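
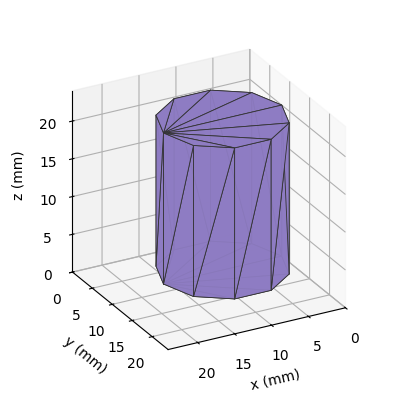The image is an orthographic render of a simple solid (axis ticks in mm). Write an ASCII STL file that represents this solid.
Reading the render: the shape is a regular 10-sided prism (a cylinder approximated with 10 flat sides), circumscribed radius ≈ 8 mm, height ≈ 20 mm (dimensions read to the nearest mm from the axis ticks). For the STL, each face is triangulated and given an outward normal.

solid part
  facet normal 0.0000 0.0000 -1.0000
    outer loop
      vertex 10.472 15.608 0.000
      vertex 14.472 12.702 0.000
      vertex 16.000 8.000 0.000
    endloop
  endfacet
  facet normal 0.0000 0.0000 -1.0000
    outer loop
      vertex 5.528 15.608 0.000
      vertex 10.472 15.608 0.000
      vertex 16.000 8.000 0.000
    endloop
  endfacet
  facet normal 0.0000 0.0000 -1.0000
    outer loop
      vertex 1.528 12.702 0.000
      vertex 5.528 15.608 0.000
      vertex 16.000 8.000 0.000
    endloop
  endfacet
  facet normal 0.0000 0.0000 -1.0000
    outer loop
      vertex 0.000 8.000 0.000
      vertex 1.528 12.702 0.000
      vertex 16.000 8.000 0.000
    endloop
  endfacet
  facet normal 0.0000 0.0000 -1.0000
    outer loop
      vertex 1.528 3.298 0.000
      vertex 0.000 8.000 0.000
      vertex 16.000 8.000 0.000
    endloop
  endfacet
  facet normal 0.0000 0.0000 -1.0000
    outer loop
      vertex 5.528 0.392 0.000
      vertex 1.528 3.298 0.000
      vertex 16.000 8.000 0.000
    endloop
  endfacet
  facet normal 0.0000 0.0000 -1.0000
    outer loop
      vertex 10.472 0.392 0.000
      vertex 5.528 0.392 0.000
      vertex 16.000 8.000 0.000
    endloop
  endfacet
  facet normal 0.0000 0.0000 -1.0000
    outer loop
      vertex 14.472 3.298 0.000
      vertex 10.472 0.392 0.000
      vertex 16.000 8.000 0.000
    endloop
  endfacet
  facet normal 0.0000 0.0000 1.0000
    outer loop
      vertex 16.000 8.000 20.000
      vertex 14.472 12.702 20.000
      vertex 10.472 15.608 20.000
    endloop
  endfacet
  facet normal 0.0000 0.0000 1.0000
    outer loop
      vertex 16.000 8.000 20.000
      vertex 10.472 15.608 20.000
      vertex 5.528 15.608 20.000
    endloop
  endfacet
  facet normal 0.0000 0.0000 1.0000
    outer loop
      vertex 16.000 8.000 20.000
      vertex 5.528 15.608 20.000
      vertex 1.528 12.702 20.000
    endloop
  endfacet
  facet normal 0.0000 0.0000 1.0000
    outer loop
      vertex 16.000 8.000 20.000
      vertex 1.528 12.702 20.000
      vertex 0.000 8.000 20.000
    endloop
  endfacet
  facet normal 0.0000 0.0000 1.0000
    outer loop
      vertex 16.000 8.000 20.000
      vertex 0.000 8.000 20.000
      vertex 1.528 3.298 20.000
    endloop
  endfacet
  facet normal 0.0000 0.0000 1.0000
    outer loop
      vertex 16.000 8.000 20.000
      vertex 1.528 3.298 20.000
      vertex 5.528 0.392 20.000
    endloop
  endfacet
  facet normal 0.0000 0.0000 1.0000
    outer loop
      vertex 16.000 8.000 20.000
      vertex 5.528 0.392 20.000
      vertex 10.472 0.392 20.000
    endloop
  endfacet
  facet normal 0.0000 0.0000 1.0000
    outer loop
      vertex 16.000 8.000 20.000
      vertex 10.472 0.392 20.000
      vertex 14.472 3.298 20.000
    endloop
  endfacet
  facet normal 0.9510 0.3091 0.0000
    outer loop
      vertex 16.000 8.000 0.000
      vertex 14.472 12.702 0.000
      vertex 14.472 12.702 20.000
    endloop
  endfacet
  facet normal 0.9510 0.3091 0.0000
    outer loop
      vertex 16.000 8.000 0.000
      vertex 14.472 12.702 20.000
      vertex 16.000 8.000 20.000
    endloop
  endfacet
  facet normal 0.5878 0.8090 0.0000
    outer loop
      vertex 14.472 12.702 0.000
      vertex 10.472 15.608 0.000
      vertex 10.472 15.608 20.000
    endloop
  endfacet
  facet normal 0.5878 0.8090 0.0000
    outer loop
      vertex 14.472 12.702 0.000
      vertex 10.472 15.608 20.000
      vertex 14.472 12.702 20.000
    endloop
  endfacet
  facet normal 0.0000 1.0000 0.0000
    outer loop
      vertex 10.472 15.608 0.000
      vertex 5.528 15.608 0.000
      vertex 5.528 15.608 20.000
    endloop
  endfacet
  facet normal 0.0000 1.0000 0.0000
    outer loop
      vertex 10.472 15.608 0.000
      vertex 5.528 15.608 20.000
      vertex 10.472 15.608 20.000
    endloop
  endfacet
  facet normal -0.5878 0.8090 0.0000
    outer loop
      vertex 5.528 15.608 0.000
      vertex 1.528 12.702 0.000
      vertex 1.528 12.702 20.000
    endloop
  endfacet
  facet normal -0.5878 0.8090 0.0000
    outer loop
      vertex 5.528 15.608 0.000
      vertex 1.528 12.702 20.000
      vertex 5.528 15.608 20.000
    endloop
  endfacet
  facet normal -0.9510 0.3091 0.0000
    outer loop
      vertex 1.528 12.702 0.000
      vertex 0.000 8.000 0.000
      vertex 0.000 8.000 20.000
    endloop
  endfacet
  facet normal -0.9510 0.3091 0.0000
    outer loop
      vertex 1.528 12.702 0.000
      vertex 0.000 8.000 20.000
      vertex 1.528 12.702 20.000
    endloop
  endfacet
  facet normal -0.9510 -0.3091 0.0000
    outer loop
      vertex 0.000 8.000 0.000
      vertex 1.528 3.298 0.000
      vertex 1.528 3.298 20.000
    endloop
  endfacet
  facet normal -0.9510 -0.3091 0.0000
    outer loop
      vertex 0.000 8.000 0.000
      vertex 1.528 3.298 20.000
      vertex 0.000 8.000 20.000
    endloop
  endfacet
  facet normal -0.5878 -0.8090 0.0000
    outer loop
      vertex 1.528 3.298 0.000
      vertex 5.528 0.392 0.000
      vertex 5.528 0.392 20.000
    endloop
  endfacet
  facet normal -0.5878 -0.8090 0.0000
    outer loop
      vertex 1.528 3.298 0.000
      vertex 5.528 0.392 20.000
      vertex 1.528 3.298 20.000
    endloop
  endfacet
  facet normal 0.0000 -1.0000 0.0000
    outer loop
      vertex 5.528 0.392 0.000
      vertex 10.472 0.392 0.000
      vertex 10.472 0.392 20.000
    endloop
  endfacet
  facet normal 0.0000 -1.0000 0.0000
    outer loop
      vertex 5.528 0.392 0.000
      vertex 10.472 0.392 20.000
      vertex 5.528 0.392 20.000
    endloop
  endfacet
  facet normal 0.5878 -0.8090 0.0000
    outer loop
      vertex 10.472 0.392 0.000
      vertex 14.472 3.298 0.000
      vertex 14.472 3.298 20.000
    endloop
  endfacet
  facet normal 0.5878 -0.8090 0.0000
    outer loop
      vertex 10.472 0.392 0.000
      vertex 14.472 3.298 20.000
      vertex 10.472 0.392 20.000
    endloop
  endfacet
  facet normal 0.9510 -0.3091 0.0000
    outer loop
      vertex 14.472 3.298 0.000
      vertex 16.000 8.000 0.000
      vertex 16.000 8.000 20.000
    endloop
  endfacet
  facet normal 0.9510 -0.3091 0.0000
    outer loop
      vertex 14.472 3.298 0.000
      vertex 16.000 8.000 20.000
      vertex 14.472 3.298 20.000
    endloop
  endfacet
endsolid part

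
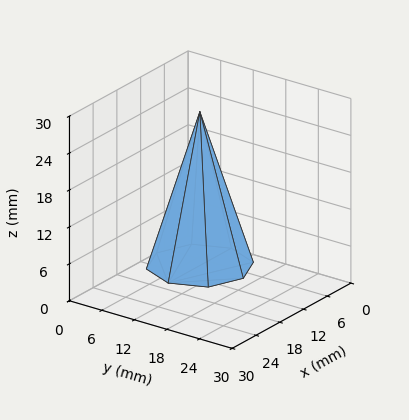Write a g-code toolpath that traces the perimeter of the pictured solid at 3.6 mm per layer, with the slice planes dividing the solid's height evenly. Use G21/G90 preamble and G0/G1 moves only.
Reading the render: the shape is a regular 8-sided pyramid, base circumscribed radius ≈ 8 mm, apex at z ≈ 25 mm (dimensions read to the nearest mm from the axis ticks). For the g-code, the solid's height is divided into equal slices at the stated Δz and each level perimeter traced with G1 moves after a G0 lift.

; perimeter-only toolpath
G21 ; units = mm
G90 ; absolute positioning
G28 ; home
; layer 1
G0 Z3.6
G0 X14.9 Y8.0
G1 X12.9 Y12.9
G1 X8.0 Y14.9
G1 X3.1 Y12.9
G1 X1.1 Y8.0
G1 X3.1 Y3.1
G1 X8.0 Y1.1
G1 X12.9 Y3.1
G1 X14.9 Y8.0
; layer 2
G0 Z7.1
G0 X13.7 Y8.0
G1 X12.1 Y12.1
G1 X8.0 Y13.7
G1 X3.9 Y12.1
G1 X2.3 Y8.0
G1 X3.9 Y3.9
G1 X8.0 Y2.3
G1 X12.1 Y3.9
G1 X13.7 Y8.0
; layer 3
G0 Z10.7
G0 X12.6 Y8.0
G1 X11.3 Y11.3
G1 X8.0 Y12.6
G1 X4.7 Y11.3
G1 X3.4 Y8.0
G1 X4.7 Y4.7
G1 X8.0 Y3.4
G1 X11.3 Y4.7
G1 X12.6 Y8.0
; layer 4
G0 Z14.3
G0 X11.4 Y8.0
G1 X10.4 Y10.4
G1 X8.0 Y11.4
G1 X5.6 Y10.4
G1 X4.6 Y8.0
G1 X5.6 Y5.6
G1 X8.0 Y4.6
G1 X10.4 Y5.6
G1 X11.4 Y8.0
; layer 5
G0 Z17.9
G0 X10.3 Y8.0
G1 X9.6 Y9.6
G1 X8.0 Y10.3
G1 X6.4 Y9.6
G1 X5.7 Y8.0
G1 X6.4 Y6.4
G1 X8.0 Y5.7
G1 X9.6 Y6.4
G1 X10.3 Y8.0
; layer 6
G0 Z21.4
G0 X9.1 Y8.0
G1 X8.8 Y8.8
G1 X8.0 Y9.1
G1 X7.2 Y8.8
G1 X6.9 Y8.0
G1 X7.2 Y7.2
G1 X8.0 Y6.9
G1 X8.8 Y7.2
G1 X9.1 Y8.0
M2 ; end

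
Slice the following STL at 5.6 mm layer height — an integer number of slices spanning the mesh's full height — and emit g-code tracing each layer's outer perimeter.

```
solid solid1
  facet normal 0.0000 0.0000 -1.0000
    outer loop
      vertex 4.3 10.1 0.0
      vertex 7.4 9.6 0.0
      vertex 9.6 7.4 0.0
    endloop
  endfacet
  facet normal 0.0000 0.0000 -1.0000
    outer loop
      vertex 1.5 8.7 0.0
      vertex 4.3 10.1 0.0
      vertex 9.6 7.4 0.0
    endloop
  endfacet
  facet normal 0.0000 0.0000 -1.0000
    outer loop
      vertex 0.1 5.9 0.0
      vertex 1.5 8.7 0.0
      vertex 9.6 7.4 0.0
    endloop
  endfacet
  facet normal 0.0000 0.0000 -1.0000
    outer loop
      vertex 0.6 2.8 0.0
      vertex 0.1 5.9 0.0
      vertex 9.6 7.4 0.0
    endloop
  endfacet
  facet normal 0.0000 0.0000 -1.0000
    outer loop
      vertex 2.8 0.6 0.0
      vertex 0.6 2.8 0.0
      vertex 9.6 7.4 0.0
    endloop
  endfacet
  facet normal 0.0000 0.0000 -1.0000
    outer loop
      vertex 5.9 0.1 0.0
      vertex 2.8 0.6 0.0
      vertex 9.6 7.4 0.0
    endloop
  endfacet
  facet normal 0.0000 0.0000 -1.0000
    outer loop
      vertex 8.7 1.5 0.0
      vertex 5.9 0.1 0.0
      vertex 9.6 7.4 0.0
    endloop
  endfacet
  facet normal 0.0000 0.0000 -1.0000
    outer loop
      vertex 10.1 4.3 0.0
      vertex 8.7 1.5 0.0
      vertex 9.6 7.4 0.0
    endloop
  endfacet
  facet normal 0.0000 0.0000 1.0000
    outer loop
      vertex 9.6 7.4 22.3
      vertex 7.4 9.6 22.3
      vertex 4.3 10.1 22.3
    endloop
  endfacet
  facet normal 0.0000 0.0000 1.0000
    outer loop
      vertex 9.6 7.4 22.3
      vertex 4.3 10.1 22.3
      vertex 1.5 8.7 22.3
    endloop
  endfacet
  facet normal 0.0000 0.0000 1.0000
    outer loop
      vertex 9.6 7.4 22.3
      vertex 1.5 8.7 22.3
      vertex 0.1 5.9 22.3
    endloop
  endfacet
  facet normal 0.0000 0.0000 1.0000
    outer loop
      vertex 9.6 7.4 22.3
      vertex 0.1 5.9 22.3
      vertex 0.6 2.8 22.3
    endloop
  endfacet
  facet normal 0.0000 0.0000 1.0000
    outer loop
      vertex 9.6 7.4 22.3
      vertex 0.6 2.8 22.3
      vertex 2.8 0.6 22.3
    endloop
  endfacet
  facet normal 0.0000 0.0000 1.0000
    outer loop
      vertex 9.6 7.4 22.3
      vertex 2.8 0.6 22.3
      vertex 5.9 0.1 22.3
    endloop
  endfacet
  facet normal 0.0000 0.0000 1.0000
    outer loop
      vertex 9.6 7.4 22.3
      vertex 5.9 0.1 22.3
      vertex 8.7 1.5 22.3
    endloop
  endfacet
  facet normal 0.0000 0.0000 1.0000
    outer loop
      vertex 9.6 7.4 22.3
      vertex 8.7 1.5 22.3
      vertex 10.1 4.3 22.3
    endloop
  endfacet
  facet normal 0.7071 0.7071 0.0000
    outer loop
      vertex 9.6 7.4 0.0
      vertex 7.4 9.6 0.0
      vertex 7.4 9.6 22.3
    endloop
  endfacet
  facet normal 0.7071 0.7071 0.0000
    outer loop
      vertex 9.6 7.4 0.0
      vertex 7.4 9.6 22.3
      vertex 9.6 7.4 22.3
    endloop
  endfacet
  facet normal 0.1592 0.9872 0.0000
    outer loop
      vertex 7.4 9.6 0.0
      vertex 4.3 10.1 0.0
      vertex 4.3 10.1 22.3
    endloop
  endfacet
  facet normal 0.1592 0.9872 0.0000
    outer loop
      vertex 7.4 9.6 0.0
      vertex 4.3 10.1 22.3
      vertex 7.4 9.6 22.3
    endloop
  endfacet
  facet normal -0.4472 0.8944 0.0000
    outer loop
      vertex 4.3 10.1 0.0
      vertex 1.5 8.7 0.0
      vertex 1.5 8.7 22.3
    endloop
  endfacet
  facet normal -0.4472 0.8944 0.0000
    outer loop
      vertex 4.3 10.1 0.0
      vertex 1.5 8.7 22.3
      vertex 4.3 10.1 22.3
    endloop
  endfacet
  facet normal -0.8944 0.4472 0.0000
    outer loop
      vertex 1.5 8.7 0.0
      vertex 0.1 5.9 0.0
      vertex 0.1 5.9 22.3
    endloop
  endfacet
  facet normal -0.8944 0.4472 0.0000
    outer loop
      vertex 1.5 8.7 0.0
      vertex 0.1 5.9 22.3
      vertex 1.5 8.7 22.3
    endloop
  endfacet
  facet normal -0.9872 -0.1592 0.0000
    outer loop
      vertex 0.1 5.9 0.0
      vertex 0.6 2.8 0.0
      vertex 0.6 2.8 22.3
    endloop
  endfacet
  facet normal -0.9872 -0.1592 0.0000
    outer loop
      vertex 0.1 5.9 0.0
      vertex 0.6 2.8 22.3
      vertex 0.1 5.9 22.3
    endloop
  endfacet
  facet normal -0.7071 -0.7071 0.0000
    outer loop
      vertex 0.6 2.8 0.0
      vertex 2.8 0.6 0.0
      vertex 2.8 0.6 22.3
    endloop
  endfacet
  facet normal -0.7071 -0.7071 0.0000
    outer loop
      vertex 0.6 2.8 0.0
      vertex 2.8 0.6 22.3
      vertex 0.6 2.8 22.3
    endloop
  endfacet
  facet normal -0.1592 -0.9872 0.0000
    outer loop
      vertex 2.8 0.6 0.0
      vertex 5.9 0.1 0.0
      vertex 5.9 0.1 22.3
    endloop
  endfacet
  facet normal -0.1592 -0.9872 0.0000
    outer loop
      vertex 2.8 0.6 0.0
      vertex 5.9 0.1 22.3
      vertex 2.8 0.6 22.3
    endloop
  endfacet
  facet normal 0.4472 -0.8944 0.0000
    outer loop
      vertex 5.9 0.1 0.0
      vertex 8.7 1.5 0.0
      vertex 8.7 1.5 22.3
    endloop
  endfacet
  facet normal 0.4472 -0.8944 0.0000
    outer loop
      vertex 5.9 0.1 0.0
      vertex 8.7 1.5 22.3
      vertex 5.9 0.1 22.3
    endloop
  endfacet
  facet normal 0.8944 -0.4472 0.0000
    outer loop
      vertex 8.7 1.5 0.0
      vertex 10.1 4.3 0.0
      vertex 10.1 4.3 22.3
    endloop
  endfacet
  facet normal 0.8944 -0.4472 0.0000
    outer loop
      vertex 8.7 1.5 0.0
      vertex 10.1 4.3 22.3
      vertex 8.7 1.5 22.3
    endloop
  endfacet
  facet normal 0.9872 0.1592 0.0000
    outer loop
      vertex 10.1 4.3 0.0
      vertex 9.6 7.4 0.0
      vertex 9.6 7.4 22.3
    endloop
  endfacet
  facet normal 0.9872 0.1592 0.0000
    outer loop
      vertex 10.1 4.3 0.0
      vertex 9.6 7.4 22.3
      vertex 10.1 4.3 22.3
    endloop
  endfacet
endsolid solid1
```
; perimeter-only toolpath
G21 ; units = mm
G90 ; absolute positioning
G28 ; home
; layer 1
G0 Z5.6
G0 X9.6 Y7.4
G1 X7.4 Y9.6
G1 X4.3 Y10.1
G1 X1.5 Y8.7
G1 X0.1 Y5.9
G1 X0.6 Y2.8
G1 X2.8 Y0.6
G1 X5.9 Y0.1
G1 X8.7 Y1.5
G1 X10.1 Y4.3
G1 X9.6 Y7.4
; layer 2
G0 Z11.2
G0 X9.6 Y7.4
G1 X7.4 Y9.6
G1 X4.3 Y10.1
G1 X1.5 Y8.7
G1 X0.1 Y5.9
G1 X0.6 Y2.8
G1 X2.8 Y0.6
G1 X5.9 Y0.1
G1 X8.7 Y1.5
G1 X10.1 Y4.3
G1 X9.6 Y7.4
; layer 3
G0 Z16.7
G0 X9.6 Y7.4
G1 X7.4 Y9.6
G1 X4.3 Y10.1
G1 X1.5 Y8.7
G1 X0.1 Y5.9
G1 X0.6 Y2.8
G1 X2.8 Y0.6
G1 X5.9 Y0.1
G1 X8.7 Y1.5
G1 X10.1 Y4.3
G1 X9.6 Y7.4
; layer 4
G0 Z22.3
G0 X9.6 Y7.4
G1 X7.4 Y9.6
G1 X4.3 Y10.1
G1 X1.5 Y8.7
G1 X0.1 Y5.9
G1 X0.6 Y2.8
G1 X2.8 Y0.6
G1 X5.9 Y0.1
G1 X8.7 Y1.5
G1 X10.1 Y4.3
G1 X9.6 Y7.4
M2 ; end

The solid is a regular 10-sided prism (a cylinder approximated with 10 flat sides), circumscribed radius ≈ 5.1 mm, height ≈ 22.3 mm. Slicing at Δz = 5.6 mm — 4 equal slices spanning the solid's height, so layer i sits at z = i·h/4 — gives 4 non-empty perimeters. Each is a 10-segment closed polygon; G0 lifts to the layer z and rapids to the start vertex, then G1 traces the edges.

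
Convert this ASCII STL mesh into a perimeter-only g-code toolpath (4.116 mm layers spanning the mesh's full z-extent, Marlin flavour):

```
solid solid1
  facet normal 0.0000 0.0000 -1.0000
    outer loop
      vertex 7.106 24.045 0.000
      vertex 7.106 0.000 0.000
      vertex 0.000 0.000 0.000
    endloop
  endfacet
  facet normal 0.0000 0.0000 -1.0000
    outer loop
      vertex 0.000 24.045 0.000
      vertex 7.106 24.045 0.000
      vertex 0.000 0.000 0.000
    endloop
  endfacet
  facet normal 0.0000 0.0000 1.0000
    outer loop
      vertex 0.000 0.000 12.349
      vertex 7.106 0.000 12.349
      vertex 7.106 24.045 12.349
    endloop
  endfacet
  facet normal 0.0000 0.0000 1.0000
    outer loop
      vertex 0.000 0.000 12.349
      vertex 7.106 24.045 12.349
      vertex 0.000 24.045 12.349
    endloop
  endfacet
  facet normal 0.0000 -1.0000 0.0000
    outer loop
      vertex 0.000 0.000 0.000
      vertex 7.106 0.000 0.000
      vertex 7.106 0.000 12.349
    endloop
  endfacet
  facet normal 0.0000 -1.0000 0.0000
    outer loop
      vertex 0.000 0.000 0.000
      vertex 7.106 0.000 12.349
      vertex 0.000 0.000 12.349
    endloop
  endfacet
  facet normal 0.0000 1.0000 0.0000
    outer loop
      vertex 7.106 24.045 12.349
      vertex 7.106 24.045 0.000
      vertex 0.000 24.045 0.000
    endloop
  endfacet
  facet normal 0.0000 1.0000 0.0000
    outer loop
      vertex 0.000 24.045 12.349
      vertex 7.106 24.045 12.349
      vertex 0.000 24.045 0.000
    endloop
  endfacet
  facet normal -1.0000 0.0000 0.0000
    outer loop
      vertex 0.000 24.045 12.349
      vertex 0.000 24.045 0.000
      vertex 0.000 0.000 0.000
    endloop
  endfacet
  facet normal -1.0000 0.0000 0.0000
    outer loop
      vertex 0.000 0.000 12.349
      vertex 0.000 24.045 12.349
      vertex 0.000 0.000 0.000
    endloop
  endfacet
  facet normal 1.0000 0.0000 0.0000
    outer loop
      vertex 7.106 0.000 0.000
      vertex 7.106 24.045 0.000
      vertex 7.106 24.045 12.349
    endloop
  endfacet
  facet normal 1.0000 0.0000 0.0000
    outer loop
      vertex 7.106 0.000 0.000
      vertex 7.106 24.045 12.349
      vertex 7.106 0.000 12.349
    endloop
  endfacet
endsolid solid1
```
; perimeter-only toolpath
G21 ; units = mm
G90 ; absolute positioning
G28 ; home
; layer 1
G0 Z4.116
G0 X0.000 Y0.000
G1 X7.106 Y0.000
G1 X7.106 Y24.045
G1 X0.000 Y24.045
G1 X0.000 Y0.000
; layer 2
G0 Z8.233
G0 X0.000 Y0.000
G1 X7.106 Y0.000
G1 X7.106 Y24.045
G1 X0.000 Y24.045
G1 X0.000 Y0.000
; layer 3
G0 Z12.349
G0 X0.000 Y0.000
G1 X7.106 Y0.000
G1 X7.106 Y24.045
G1 X0.000 Y24.045
G1 X0.000 Y0.000
M2 ; end

The solid is a rectangular box, roughly 7.11 × 24 mm footprint and 12.3 mm tall. Slicing at Δz = 4.116 mm — 3 equal slices spanning the solid's height, so layer i sits at z = i·h/3 — gives 3 non-empty perimeters. Each is a 4-segment closed polygon; G0 lifts to the layer z and rapids to the start vertex, then G1 traces the edges.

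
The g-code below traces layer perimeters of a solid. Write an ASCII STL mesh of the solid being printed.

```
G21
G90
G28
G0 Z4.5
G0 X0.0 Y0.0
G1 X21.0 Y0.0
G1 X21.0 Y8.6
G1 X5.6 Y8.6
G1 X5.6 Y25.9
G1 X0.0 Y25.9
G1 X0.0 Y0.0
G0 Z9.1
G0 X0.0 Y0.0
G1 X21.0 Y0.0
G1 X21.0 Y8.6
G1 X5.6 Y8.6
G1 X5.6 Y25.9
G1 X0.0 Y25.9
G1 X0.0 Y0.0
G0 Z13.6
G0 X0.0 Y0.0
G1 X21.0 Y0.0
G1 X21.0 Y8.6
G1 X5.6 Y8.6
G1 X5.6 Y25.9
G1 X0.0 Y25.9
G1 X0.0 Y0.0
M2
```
solid part
  facet normal 0.0000 0.0000 -1.0000
    outer loop
      vertex 21.0 8.6 0.0
      vertex 21.0 0.0 0.0
      vertex 0.0 0.0 0.0
    endloop
  endfacet
  facet normal 0.0000 0.0000 -1.0000
    outer loop
      vertex 5.6 8.6 0.0
      vertex 21.0 8.6 0.0
      vertex 0.0 0.0 0.0
    endloop
  endfacet
  facet normal 0.0000 0.0000 -1.0000
    outer loop
      vertex 5.6 25.9 0.0
      vertex 5.6 8.6 0.0
      vertex 0.0 0.0 0.0
    endloop
  endfacet
  facet normal 0.0000 0.0000 -1.0000
    outer loop
      vertex 0.0 25.9 0.0
      vertex 5.6 25.9 0.0
      vertex 0.0 0.0 0.0
    endloop
  endfacet
  facet normal 0.0000 0.0000 1.0000
    outer loop
      vertex 0.0 0.0 13.6
      vertex 21.0 0.0 13.6
      vertex 21.0 8.6 13.6
    endloop
  endfacet
  facet normal 0.0000 0.0000 1.0000
    outer loop
      vertex 0.0 0.0 13.6
      vertex 21.0 8.6 13.6
      vertex 5.6 8.6 13.6
    endloop
  endfacet
  facet normal 0.0000 0.0000 1.0000
    outer loop
      vertex 0.0 0.0 13.6
      vertex 5.6 8.6 13.6
      vertex 5.6 25.9 13.6
    endloop
  endfacet
  facet normal 0.0000 0.0000 1.0000
    outer loop
      vertex 0.0 0.0 13.6
      vertex 5.6 25.9 13.6
      vertex 0.0 25.9 13.6
    endloop
  endfacet
  facet normal 0.0000 -1.0000 0.0000
    outer loop
      vertex 0.0 0.0 0.0
      vertex 21.0 0.0 0.0
      vertex 21.0 0.0 13.6
    endloop
  endfacet
  facet normal 0.0000 -1.0000 0.0000
    outer loop
      vertex 0.0 0.0 0.0
      vertex 21.0 0.0 13.6
      vertex 0.0 0.0 13.6
    endloop
  endfacet
  facet normal 1.0000 0.0000 0.0000
    outer loop
      vertex 21.0 0.0 0.0
      vertex 21.0 8.6 0.0
      vertex 21.0 8.6 13.6
    endloop
  endfacet
  facet normal 1.0000 0.0000 0.0000
    outer loop
      vertex 21.0 0.0 0.0
      vertex 21.0 8.6 13.6
      vertex 21.0 0.0 13.6
    endloop
  endfacet
  facet normal 0.0000 1.0000 0.0000
    outer loop
      vertex 21.0 8.6 0.0
      vertex 5.6 8.6 0.0
      vertex 5.6 8.6 13.6
    endloop
  endfacet
  facet normal 0.0000 1.0000 0.0000
    outer loop
      vertex 21.0 8.6 0.0
      vertex 5.6 8.6 13.6
      vertex 21.0 8.6 13.6
    endloop
  endfacet
  facet normal 1.0000 0.0000 0.0000
    outer loop
      vertex 5.6 8.6 0.0
      vertex 5.6 25.9 0.0
      vertex 5.6 25.9 13.6
    endloop
  endfacet
  facet normal 1.0000 0.0000 0.0000
    outer loop
      vertex 5.6 8.6 0.0
      vertex 5.6 25.9 13.6
      vertex 5.6 8.6 13.6
    endloop
  endfacet
  facet normal 0.0000 1.0000 0.0000
    outer loop
      vertex 5.6 25.9 0.0
      vertex 0.0 25.9 0.0
      vertex 0.0 25.9 13.6
    endloop
  endfacet
  facet normal 0.0000 1.0000 0.0000
    outer loop
      vertex 5.6 25.9 0.0
      vertex 0.0 25.9 13.6
      vertex 5.6 25.9 13.6
    endloop
  endfacet
  facet normal -1.0000 0.0000 0.0000
    outer loop
      vertex 0.0 25.9 0.0
      vertex 0.0 0.0 0.0
      vertex 0.0 0.0 13.6
    endloop
  endfacet
  facet normal -1.0000 0.0000 0.0000
    outer loop
      vertex 0.0 25.9 0.0
      vertex 0.0 0.0 13.6
      vertex 0.0 25.9 13.6
    endloop
  endfacet
endsolid part

The G0 Z moves step by Δz≈4.5 mm. Every layer's G1 loop is the same polygon, so the solid is a straight extrusion of it from z=0 to z≈13.6. Closing with flat bottom and top caps and triangulating gives 20 facets — an L-shaped prism: outer 21 × 25.9 mm, arm thicknesses ≈ 8.6 mm (horizontal) and 5.6 mm (vertical), extruded 13.6 mm in z.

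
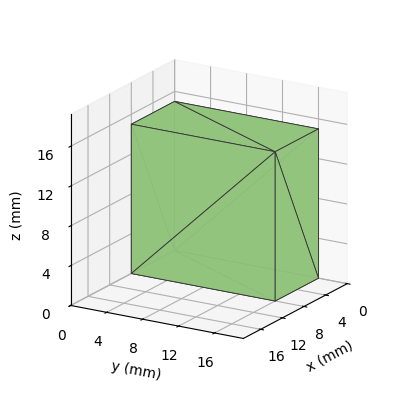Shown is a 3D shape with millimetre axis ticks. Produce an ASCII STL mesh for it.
Reading the render: the shape is a rectangular box, roughly 8 × 16 mm footprint and 15 mm tall (dimensions read to the nearest mm from the axis ticks). For the STL, each face is triangulated and given an outward normal.

solid part
  facet normal 0.0000 0.0000 -1.0000
    outer loop
      vertex 8.00 16.00 0.00
      vertex 8.00 0.00 0.00
      vertex 0.00 0.00 0.00
    endloop
  endfacet
  facet normal 0.0000 0.0000 -1.0000
    outer loop
      vertex 0.00 16.00 0.00
      vertex 8.00 16.00 0.00
      vertex 0.00 0.00 0.00
    endloop
  endfacet
  facet normal 0.0000 0.0000 1.0000
    outer loop
      vertex 0.00 0.00 15.00
      vertex 8.00 0.00 15.00
      vertex 8.00 16.00 15.00
    endloop
  endfacet
  facet normal 0.0000 0.0000 1.0000
    outer loop
      vertex 0.00 0.00 15.00
      vertex 8.00 16.00 15.00
      vertex 0.00 16.00 15.00
    endloop
  endfacet
  facet normal 0.0000 -1.0000 0.0000
    outer loop
      vertex 0.00 0.00 0.00
      vertex 8.00 0.00 0.00
      vertex 8.00 0.00 15.00
    endloop
  endfacet
  facet normal 0.0000 -1.0000 0.0000
    outer loop
      vertex 0.00 0.00 0.00
      vertex 8.00 0.00 15.00
      vertex 0.00 0.00 15.00
    endloop
  endfacet
  facet normal 0.0000 1.0000 0.0000
    outer loop
      vertex 8.00 16.00 15.00
      vertex 8.00 16.00 0.00
      vertex 0.00 16.00 0.00
    endloop
  endfacet
  facet normal 0.0000 1.0000 0.0000
    outer loop
      vertex 0.00 16.00 15.00
      vertex 8.00 16.00 15.00
      vertex 0.00 16.00 0.00
    endloop
  endfacet
  facet normal -1.0000 0.0000 0.0000
    outer loop
      vertex 0.00 16.00 15.00
      vertex 0.00 16.00 0.00
      vertex 0.00 0.00 0.00
    endloop
  endfacet
  facet normal -1.0000 0.0000 0.0000
    outer loop
      vertex 0.00 0.00 15.00
      vertex 0.00 16.00 15.00
      vertex 0.00 0.00 0.00
    endloop
  endfacet
  facet normal 1.0000 0.0000 0.0000
    outer loop
      vertex 8.00 0.00 0.00
      vertex 8.00 16.00 0.00
      vertex 8.00 16.00 15.00
    endloop
  endfacet
  facet normal 1.0000 0.0000 0.0000
    outer loop
      vertex 8.00 0.00 0.00
      vertex 8.00 16.00 15.00
      vertex 8.00 0.00 15.00
    endloop
  endfacet
endsolid part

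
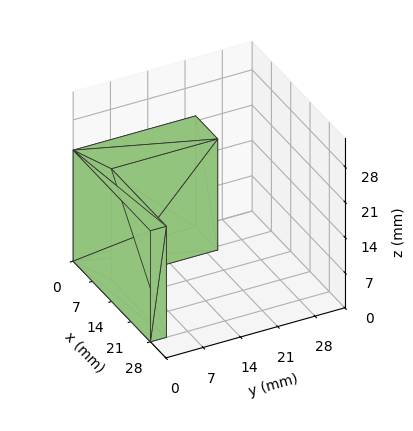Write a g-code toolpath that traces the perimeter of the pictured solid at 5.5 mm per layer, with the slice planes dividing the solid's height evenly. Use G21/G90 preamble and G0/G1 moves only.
Reading the render: the shape is an L-shaped prism: outer 28 × 23 mm, arm thicknesses ≈ 3 mm (horizontal) and 8 mm (vertical), extruded 22 mm in z (dimensions read to the nearest mm from the axis ticks). For the g-code, the solid's height is divided into equal slices at the stated Δz and each level perimeter traced with G1 moves after a G0 lift.

; perimeter-only toolpath
G21 ; units = mm
G90 ; absolute positioning
G28 ; home
; layer 1
G0 Z5.5
G0 X0.0 Y0.0
G1 X28.0 Y0.0
G1 X28.0 Y3.0
G1 X8.0 Y3.0
G1 X8.0 Y23.0
G1 X0.0 Y23.0
G1 X0.0 Y0.0
; layer 2
G0 Z11.0
G0 X0.0 Y0.0
G1 X28.0 Y0.0
G1 X28.0 Y3.0
G1 X8.0 Y3.0
G1 X8.0 Y23.0
G1 X0.0 Y23.0
G1 X0.0 Y0.0
; layer 3
G0 Z16.5
G0 X0.0 Y0.0
G1 X28.0 Y0.0
G1 X28.0 Y3.0
G1 X8.0 Y3.0
G1 X8.0 Y23.0
G1 X0.0 Y23.0
G1 X0.0 Y0.0
; layer 4
G0 Z22.0
G0 X0.0 Y0.0
G1 X28.0 Y0.0
G1 X28.0 Y3.0
G1 X8.0 Y3.0
G1 X8.0 Y23.0
G1 X0.0 Y23.0
G1 X0.0 Y0.0
M2 ; end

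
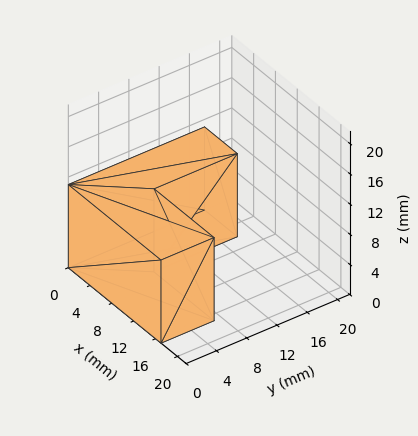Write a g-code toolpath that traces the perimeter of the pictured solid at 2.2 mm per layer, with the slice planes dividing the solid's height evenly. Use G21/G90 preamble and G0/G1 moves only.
Reading the render: the shape is an L-shaped prism: outer 17 × 18 mm, arm thicknesses ≈ 7 mm (horizontal) and 6 mm (vertical), extruded 11 mm in z (dimensions read to the nearest mm from the axis ticks). For the g-code, the solid's height is divided into equal slices at the stated Δz and each level perimeter traced with G1 moves after a G0 lift.

; perimeter-only toolpath
G21 ; units = mm
G90 ; absolute positioning
G28 ; home
; layer 1
G0 Z2.2
G0 X0.0 Y0.0
G1 X17.0 Y0.0
G1 X17.0 Y7.0
G1 X6.0 Y7.0
G1 X6.0 Y18.0
G1 X0.0 Y18.0
G1 X0.0 Y0.0
; layer 2
G0 Z4.4
G0 X0.0 Y0.0
G1 X17.0 Y0.0
G1 X17.0 Y7.0
G1 X6.0 Y7.0
G1 X6.0 Y18.0
G1 X0.0 Y18.0
G1 X0.0 Y0.0
; layer 3
G0 Z6.6
G0 X0.0 Y0.0
G1 X17.0 Y0.0
G1 X17.0 Y7.0
G1 X6.0 Y7.0
G1 X6.0 Y18.0
G1 X0.0 Y18.0
G1 X0.0 Y0.0
; layer 4
G0 Z8.8
G0 X0.0 Y0.0
G1 X17.0 Y0.0
G1 X17.0 Y7.0
G1 X6.0 Y7.0
G1 X6.0 Y18.0
G1 X0.0 Y18.0
G1 X0.0 Y0.0
; layer 5
G0 Z11.0
G0 X0.0 Y0.0
G1 X17.0 Y0.0
G1 X17.0 Y7.0
G1 X6.0 Y7.0
G1 X6.0 Y18.0
G1 X0.0 Y18.0
G1 X0.0 Y0.0
M2 ; end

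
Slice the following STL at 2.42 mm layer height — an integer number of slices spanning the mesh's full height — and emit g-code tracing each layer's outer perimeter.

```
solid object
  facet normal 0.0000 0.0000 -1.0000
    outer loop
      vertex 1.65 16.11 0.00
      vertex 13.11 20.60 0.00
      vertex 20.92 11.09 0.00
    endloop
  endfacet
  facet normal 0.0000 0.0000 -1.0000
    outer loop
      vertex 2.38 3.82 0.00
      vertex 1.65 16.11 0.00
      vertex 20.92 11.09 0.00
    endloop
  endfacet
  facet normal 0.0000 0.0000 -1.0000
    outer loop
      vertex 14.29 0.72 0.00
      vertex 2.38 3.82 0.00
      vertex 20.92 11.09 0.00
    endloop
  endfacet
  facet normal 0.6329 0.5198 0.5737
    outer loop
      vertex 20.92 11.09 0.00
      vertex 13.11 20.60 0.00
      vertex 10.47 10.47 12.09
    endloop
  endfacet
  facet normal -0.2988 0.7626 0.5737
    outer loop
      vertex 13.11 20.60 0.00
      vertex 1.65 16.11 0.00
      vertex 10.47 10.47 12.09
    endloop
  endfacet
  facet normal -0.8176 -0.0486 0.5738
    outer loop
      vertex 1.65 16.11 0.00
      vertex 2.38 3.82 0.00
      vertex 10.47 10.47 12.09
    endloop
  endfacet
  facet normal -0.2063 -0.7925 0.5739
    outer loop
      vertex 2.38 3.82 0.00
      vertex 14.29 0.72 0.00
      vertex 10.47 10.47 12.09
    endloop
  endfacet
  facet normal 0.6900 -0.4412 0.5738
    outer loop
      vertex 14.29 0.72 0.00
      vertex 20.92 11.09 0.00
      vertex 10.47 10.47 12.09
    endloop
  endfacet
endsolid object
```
; perimeter-only toolpath
G21 ; units = mm
G90 ; absolute positioning
G28 ; home
; layer 1
G0 Z2.42
G0 X18.83 Y10.97
G1 X12.58 Y18.57
G1 X3.41 Y14.98
G1 X4.00 Y5.15
G1 X13.53 Y2.67
G1 X18.83 Y10.97
; layer 2
G0 Z4.84
G0 X16.74 Y10.84
G1 X12.05 Y16.55
G1 X5.18 Y13.85
G1 X5.62 Y6.48
G1 X12.76 Y4.62
G1 X16.74 Y10.84
; layer 3
G0 Z7.25
G0 X14.65 Y10.72
G1 X11.53 Y14.52
G1 X6.94 Y12.73
G1 X7.23 Y7.81
G1 X12.00 Y6.57
G1 X14.65 Y10.72
; layer 4
G0 Z9.67
G0 X12.56 Y10.59
G1 X11.00 Y12.50
G1 X8.71 Y11.60
G1 X8.85 Y9.14
G1 X11.23 Y8.52
G1 X12.56 Y10.59
M2 ; end

The solid is a regular 5-sided pyramid, base circumscribed radius ≈ 10.5 mm, apex at z ≈ 12.1 mm. Slicing at Δz = 2.42 mm — 5 equal slices spanning the solid's height, so layer i sits at z = i·h/5 — gives 4 non-empty perimeters. Each is a 5-segment closed polygon; G0 lifts to the layer z and rapids to the start vertex, then G1 traces the edges. The cross-section shrinks linearly with z (the slice at the apex is degenerate and omitted).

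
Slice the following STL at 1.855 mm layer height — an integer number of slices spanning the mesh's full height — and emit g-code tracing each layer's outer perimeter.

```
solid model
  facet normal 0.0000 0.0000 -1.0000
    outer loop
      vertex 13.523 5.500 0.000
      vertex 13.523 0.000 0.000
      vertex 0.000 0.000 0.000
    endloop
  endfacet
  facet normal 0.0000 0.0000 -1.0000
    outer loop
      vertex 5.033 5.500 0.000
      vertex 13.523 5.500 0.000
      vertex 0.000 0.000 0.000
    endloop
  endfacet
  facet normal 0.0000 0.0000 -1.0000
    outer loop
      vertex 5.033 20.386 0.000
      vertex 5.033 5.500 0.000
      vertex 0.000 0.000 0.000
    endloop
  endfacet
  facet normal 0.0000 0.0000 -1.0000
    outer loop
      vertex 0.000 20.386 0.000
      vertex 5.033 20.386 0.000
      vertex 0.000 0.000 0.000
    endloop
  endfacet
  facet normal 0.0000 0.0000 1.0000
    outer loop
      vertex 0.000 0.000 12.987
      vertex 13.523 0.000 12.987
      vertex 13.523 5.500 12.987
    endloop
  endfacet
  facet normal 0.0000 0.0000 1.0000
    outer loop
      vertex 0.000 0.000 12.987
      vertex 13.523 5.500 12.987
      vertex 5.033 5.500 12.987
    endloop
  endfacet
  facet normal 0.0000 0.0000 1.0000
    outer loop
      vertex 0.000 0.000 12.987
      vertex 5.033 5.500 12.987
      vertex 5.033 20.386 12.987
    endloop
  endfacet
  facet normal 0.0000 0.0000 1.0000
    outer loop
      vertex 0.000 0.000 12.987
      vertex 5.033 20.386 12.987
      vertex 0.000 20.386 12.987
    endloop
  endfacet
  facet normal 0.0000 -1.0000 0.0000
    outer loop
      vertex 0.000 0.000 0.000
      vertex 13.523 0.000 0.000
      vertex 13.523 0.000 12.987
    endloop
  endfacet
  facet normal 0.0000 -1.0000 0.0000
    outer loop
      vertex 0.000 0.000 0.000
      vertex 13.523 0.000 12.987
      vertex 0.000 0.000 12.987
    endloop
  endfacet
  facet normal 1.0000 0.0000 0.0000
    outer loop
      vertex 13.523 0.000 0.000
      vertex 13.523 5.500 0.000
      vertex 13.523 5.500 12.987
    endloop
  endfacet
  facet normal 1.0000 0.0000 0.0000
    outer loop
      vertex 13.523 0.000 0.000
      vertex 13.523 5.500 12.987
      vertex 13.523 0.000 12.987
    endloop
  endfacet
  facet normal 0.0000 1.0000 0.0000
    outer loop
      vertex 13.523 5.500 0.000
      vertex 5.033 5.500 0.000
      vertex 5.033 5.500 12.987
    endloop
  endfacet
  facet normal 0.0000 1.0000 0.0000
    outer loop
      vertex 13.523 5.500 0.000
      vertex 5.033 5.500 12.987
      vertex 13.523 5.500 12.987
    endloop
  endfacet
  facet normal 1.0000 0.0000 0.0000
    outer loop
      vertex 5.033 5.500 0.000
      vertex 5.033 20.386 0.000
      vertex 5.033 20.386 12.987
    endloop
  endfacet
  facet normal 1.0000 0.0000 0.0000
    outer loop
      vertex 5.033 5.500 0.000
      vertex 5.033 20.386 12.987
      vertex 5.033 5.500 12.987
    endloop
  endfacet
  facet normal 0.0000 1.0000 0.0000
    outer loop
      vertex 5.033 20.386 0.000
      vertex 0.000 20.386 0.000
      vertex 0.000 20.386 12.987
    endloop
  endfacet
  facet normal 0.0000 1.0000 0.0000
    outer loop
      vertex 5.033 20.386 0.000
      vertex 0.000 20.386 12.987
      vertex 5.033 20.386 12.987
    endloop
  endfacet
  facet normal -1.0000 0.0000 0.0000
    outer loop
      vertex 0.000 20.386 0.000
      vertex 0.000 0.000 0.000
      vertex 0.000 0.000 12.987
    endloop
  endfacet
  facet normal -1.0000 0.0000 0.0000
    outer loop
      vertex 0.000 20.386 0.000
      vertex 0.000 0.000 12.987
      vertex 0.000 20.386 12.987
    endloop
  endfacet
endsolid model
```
; perimeter-only toolpath
G21 ; units = mm
G90 ; absolute positioning
G28 ; home
; layer 1
G0 Z1.855
G0 X0.000 Y0.000
G1 X13.523 Y0.000
G1 X13.523 Y5.500
G1 X5.033 Y5.500
G1 X5.033 Y20.386
G1 X0.000 Y20.386
G1 X0.000 Y0.000
; layer 2
G0 Z3.711
G0 X0.000 Y0.000
G1 X13.523 Y0.000
G1 X13.523 Y5.500
G1 X5.033 Y5.500
G1 X5.033 Y20.386
G1 X0.000 Y20.386
G1 X0.000 Y0.000
; layer 3
G0 Z5.566
G0 X0.000 Y0.000
G1 X13.523 Y0.000
G1 X13.523 Y5.500
G1 X5.033 Y5.500
G1 X5.033 Y20.386
G1 X0.000 Y20.386
G1 X0.000 Y0.000
; layer 4
G0 Z7.421
G0 X0.000 Y0.000
G1 X13.523 Y0.000
G1 X13.523 Y5.500
G1 X5.033 Y5.500
G1 X5.033 Y20.386
G1 X0.000 Y20.386
G1 X0.000 Y0.000
; layer 5
G0 Z9.276
G0 X0.000 Y0.000
G1 X13.523 Y0.000
G1 X13.523 Y5.500
G1 X5.033 Y5.500
G1 X5.033 Y20.386
G1 X0.000 Y20.386
G1 X0.000 Y0.000
; layer 6
G0 Z11.132
G0 X0.000 Y0.000
G1 X13.523 Y0.000
G1 X13.523 Y5.500
G1 X5.033 Y5.500
G1 X5.033 Y20.386
G1 X0.000 Y20.386
G1 X0.000 Y0.000
; layer 7
G0 Z12.987
G0 X0.000 Y0.000
G1 X13.523 Y0.000
G1 X13.523 Y5.500
G1 X5.033 Y5.500
G1 X5.033 Y20.386
G1 X0.000 Y20.386
G1 X0.000 Y0.000
M2 ; end

The solid is an L-shaped prism: outer 13.5 × 20.4 mm, arm thicknesses ≈ 5.5 mm (horizontal) and 5.03 mm (vertical), extruded 13 mm in z. Slicing at Δz = 1.855 mm — 7 equal slices spanning the solid's height, so layer i sits at z = i·h/7 — gives 7 non-empty perimeters. Each is a 6-segment closed polygon; G0 lifts to the layer z and rapids to the start vertex, then G1 traces the edges.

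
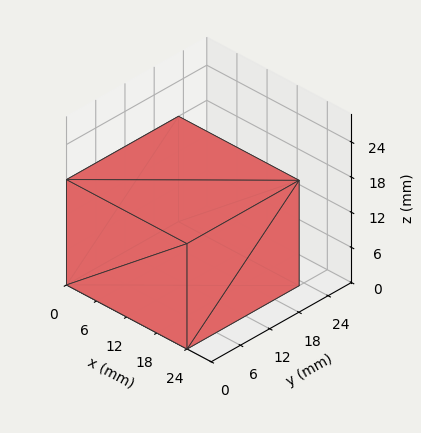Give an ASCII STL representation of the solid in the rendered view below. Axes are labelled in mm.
Reading the render: the shape is a rectangular box, roughly 24 × 23 mm footprint and 18 mm tall (dimensions read to the nearest mm from the axis ticks). For the STL, each face is triangulated and given an outward normal.

solid part
  facet normal 0.0000 0.0000 -1.0000
    outer loop
      vertex 24.000 23.000 0.000
      vertex 24.000 0.000 0.000
      vertex 0.000 0.000 0.000
    endloop
  endfacet
  facet normal 0.0000 0.0000 -1.0000
    outer loop
      vertex 0.000 23.000 0.000
      vertex 24.000 23.000 0.000
      vertex 0.000 0.000 0.000
    endloop
  endfacet
  facet normal 0.0000 0.0000 1.0000
    outer loop
      vertex 0.000 0.000 18.000
      vertex 24.000 0.000 18.000
      vertex 24.000 23.000 18.000
    endloop
  endfacet
  facet normal 0.0000 0.0000 1.0000
    outer loop
      vertex 0.000 0.000 18.000
      vertex 24.000 23.000 18.000
      vertex 0.000 23.000 18.000
    endloop
  endfacet
  facet normal 0.0000 -1.0000 0.0000
    outer loop
      vertex 0.000 0.000 0.000
      vertex 24.000 0.000 0.000
      vertex 24.000 0.000 18.000
    endloop
  endfacet
  facet normal 0.0000 -1.0000 0.0000
    outer loop
      vertex 0.000 0.000 0.000
      vertex 24.000 0.000 18.000
      vertex 0.000 0.000 18.000
    endloop
  endfacet
  facet normal 0.0000 1.0000 0.0000
    outer loop
      vertex 24.000 23.000 18.000
      vertex 24.000 23.000 0.000
      vertex 0.000 23.000 0.000
    endloop
  endfacet
  facet normal 0.0000 1.0000 0.0000
    outer loop
      vertex 0.000 23.000 18.000
      vertex 24.000 23.000 18.000
      vertex 0.000 23.000 0.000
    endloop
  endfacet
  facet normal -1.0000 0.0000 0.0000
    outer loop
      vertex 0.000 23.000 18.000
      vertex 0.000 23.000 0.000
      vertex 0.000 0.000 0.000
    endloop
  endfacet
  facet normal -1.0000 0.0000 0.0000
    outer loop
      vertex 0.000 0.000 18.000
      vertex 0.000 23.000 18.000
      vertex 0.000 0.000 0.000
    endloop
  endfacet
  facet normal 1.0000 0.0000 0.0000
    outer loop
      vertex 24.000 0.000 0.000
      vertex 24.000 23.000 0.000
      vertex 24.000 23.000 18.000
    endloop
  endfacet
  facet normal 1.0000 0.0000 0.0000
    outer loop
      vertex 24.000 0.000 0.000
      vertex 24.000 23.000 18.000
      vertex 24.000 0.000 18.000
    endloop
  endfacet
endsolid part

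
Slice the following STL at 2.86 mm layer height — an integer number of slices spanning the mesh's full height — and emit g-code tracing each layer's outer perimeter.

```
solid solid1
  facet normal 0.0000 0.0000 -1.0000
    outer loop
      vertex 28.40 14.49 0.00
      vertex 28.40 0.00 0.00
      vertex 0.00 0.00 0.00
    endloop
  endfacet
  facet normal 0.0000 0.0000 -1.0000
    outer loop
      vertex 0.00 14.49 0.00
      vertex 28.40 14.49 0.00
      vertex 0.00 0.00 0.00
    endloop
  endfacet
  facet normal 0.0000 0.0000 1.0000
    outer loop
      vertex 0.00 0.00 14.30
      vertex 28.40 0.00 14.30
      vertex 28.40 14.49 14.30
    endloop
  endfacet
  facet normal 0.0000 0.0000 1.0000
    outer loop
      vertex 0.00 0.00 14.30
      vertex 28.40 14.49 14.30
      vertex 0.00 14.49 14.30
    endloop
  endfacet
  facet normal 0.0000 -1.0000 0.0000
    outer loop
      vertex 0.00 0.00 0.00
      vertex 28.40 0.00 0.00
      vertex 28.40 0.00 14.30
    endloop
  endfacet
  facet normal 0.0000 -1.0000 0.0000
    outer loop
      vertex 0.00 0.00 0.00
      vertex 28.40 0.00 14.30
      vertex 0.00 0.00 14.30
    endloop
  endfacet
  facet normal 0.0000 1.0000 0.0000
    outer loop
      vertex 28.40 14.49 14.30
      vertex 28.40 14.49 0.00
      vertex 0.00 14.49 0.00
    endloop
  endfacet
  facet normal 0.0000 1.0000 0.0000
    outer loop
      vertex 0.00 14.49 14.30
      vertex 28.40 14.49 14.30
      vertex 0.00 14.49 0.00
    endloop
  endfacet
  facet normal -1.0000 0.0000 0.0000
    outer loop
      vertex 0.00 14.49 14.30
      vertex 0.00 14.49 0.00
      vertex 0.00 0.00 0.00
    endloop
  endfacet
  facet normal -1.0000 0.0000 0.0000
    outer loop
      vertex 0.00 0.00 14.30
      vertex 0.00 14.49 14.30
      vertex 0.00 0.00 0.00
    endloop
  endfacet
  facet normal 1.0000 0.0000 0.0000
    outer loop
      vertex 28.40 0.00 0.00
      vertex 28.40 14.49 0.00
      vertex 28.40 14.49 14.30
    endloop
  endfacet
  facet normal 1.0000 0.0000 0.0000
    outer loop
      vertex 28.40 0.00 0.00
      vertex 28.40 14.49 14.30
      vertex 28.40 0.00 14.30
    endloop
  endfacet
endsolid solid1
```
; perimeter-only toolpath
G21 ; units = mm
G90 ; absolute positioning
G28 ; home
; layer 1
G0 Z2.86
G0 X0.00 Y0.00
G1 X28.40 Y0.00
G1 X28.40 Y14.49
G1 X0.00 Y14.49
G1 X0.00 Y0.00
; layer 2
G0 Z5.72
G0 X0.00 Y0.00
G1 X28.40 Y0.00
G1 X28.40 Y14.49
G1 X0.00 Y14.49
G1 X0.00 Y0.00
; layer 3
G0 Z8.58
G0 X0.00 Y0.00
G1 X28.40 Y0.00
G1 X28.40 Y14.49
G1 X0.00 Y14.49
G1 X0.00 Y0.00
; layer 4
G0 Z11.44
G0 X0.00 Y0.00
G1 X28.40 Y0.00
G1 X28.40 Y14.49
G1 X0.00 Y14.49
G1 X0.00 Y0.00
; layer 5
G0 Z14.30
G0 X0.00 Y0.00
G1 X28.40 Y0.00
G1 X28.40 Y14.49
G1 X0.00 Y14.49
G1 X0.00 Y0.00
M2 ; end

The solid is a rectangular box, roughly 28.4 × 14.5 mm footprint and 14.3 mm tall. Slicing at Δz = 2.86 mm — 5 equal slices spanning the solid's height, so layer i sits at z = i·h/5 — gives 5 non-empty perimeters. Each is a 4-segment closed polygon; G0 lifts to the layer z and rapids to the start vertex, then G1 traces the edges.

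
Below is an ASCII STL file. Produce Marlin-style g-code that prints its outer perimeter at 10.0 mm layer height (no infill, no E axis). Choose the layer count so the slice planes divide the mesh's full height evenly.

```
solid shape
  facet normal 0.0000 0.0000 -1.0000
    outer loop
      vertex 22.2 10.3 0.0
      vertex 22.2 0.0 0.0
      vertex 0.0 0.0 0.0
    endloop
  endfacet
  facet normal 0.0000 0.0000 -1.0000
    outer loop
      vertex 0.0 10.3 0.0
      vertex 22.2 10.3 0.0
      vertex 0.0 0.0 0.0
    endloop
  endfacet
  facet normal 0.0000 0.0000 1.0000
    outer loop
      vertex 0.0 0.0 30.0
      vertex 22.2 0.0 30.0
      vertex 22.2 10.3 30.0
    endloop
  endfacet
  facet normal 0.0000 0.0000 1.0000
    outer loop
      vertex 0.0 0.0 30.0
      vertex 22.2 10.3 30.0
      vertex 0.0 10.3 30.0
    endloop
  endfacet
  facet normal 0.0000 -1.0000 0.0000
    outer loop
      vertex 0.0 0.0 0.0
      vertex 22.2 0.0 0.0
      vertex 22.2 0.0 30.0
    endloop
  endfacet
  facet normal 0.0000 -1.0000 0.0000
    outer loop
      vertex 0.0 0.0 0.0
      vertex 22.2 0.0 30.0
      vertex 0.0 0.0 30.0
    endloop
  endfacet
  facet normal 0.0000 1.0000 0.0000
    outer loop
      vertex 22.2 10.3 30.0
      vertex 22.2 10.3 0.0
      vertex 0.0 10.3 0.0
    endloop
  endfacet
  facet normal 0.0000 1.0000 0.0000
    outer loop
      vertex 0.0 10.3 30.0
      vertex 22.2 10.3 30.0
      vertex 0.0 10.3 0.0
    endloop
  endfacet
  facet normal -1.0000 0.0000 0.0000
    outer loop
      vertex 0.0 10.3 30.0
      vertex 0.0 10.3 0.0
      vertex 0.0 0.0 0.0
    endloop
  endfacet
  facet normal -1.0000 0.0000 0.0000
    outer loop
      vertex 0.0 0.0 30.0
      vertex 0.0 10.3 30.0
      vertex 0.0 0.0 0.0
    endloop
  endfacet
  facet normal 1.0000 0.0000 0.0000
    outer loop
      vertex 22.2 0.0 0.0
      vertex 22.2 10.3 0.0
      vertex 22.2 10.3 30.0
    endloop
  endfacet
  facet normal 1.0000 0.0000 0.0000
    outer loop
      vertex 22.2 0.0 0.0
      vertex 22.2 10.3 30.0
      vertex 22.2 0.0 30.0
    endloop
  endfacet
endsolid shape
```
; perimeter-only toolpath
G21 ; units = mm
G90 ; absolute positioning
G28 ; home
; layer 1
G0 Z10.0
G0 X0.0 Y0.0
G1 X22.2 Y0.0
G1 X22.2 Y10.3
G1 X0.0 Y10.3
G1 X0.0 Y0.0
; layer 2
G0 Z20.0
G0 X0.0 Y0.0
G1 X22.2 Y0.0
G1 X22.2 Y10.3
G1 X0.0 Y10.3
G1 X0.0 Y0.0
; layer 3
G0 Z30.0
G0 X0.0 Y0.0
G1 X22.2 Y0.0
G1 X22.2 Y10.3
G1 X0.0 Y10.3
G1 X0.0 Y0.0
M2 ; end

The solid is a rectangular box, roughly 22.2 × 10.3 mm footprint and 30 mm tall. Slicing at Δz = 10.0 mm — 3 equal slices spanning the solid's height, so layer i sits at z = i·h/3 — gives 3 non-empty perimeters. Each is a 4-segment closed polygon; G0 lifts to the layer z and rapids to the start vertex, then G1 traces the edges.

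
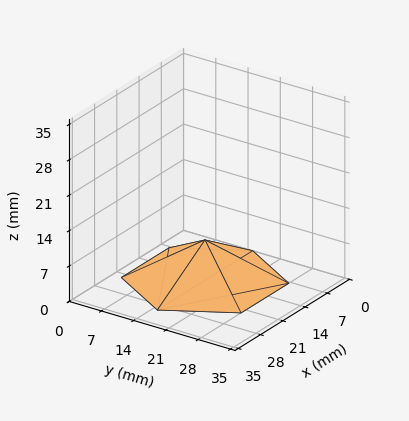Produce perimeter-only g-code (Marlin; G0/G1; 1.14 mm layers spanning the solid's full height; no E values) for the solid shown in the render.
Reading the render: the shape is a regular 6-sided pyramid, base circumscribed radius ≈ 15 mm, apex at z ≈ 8 mm (dimensions read to the nearest mm from the axis ticks). For the g-code, the solid's height is divided into equal slices at the stated Δz and each level perimeter traced with G1 moves after a G0 lift.

; perimeter-only toolpath
G21 ; units = mm
G90 ; absolute positioning
G28 ; home
; layer 1
G0 Z1.14
G0 X27.86 Y15.00
G1 X21.43 Y26.13
G1 X8.57 Y26.13
G1 X2.14 Y15.00
G1 X8.57 Y3.87
G1 X21.43 Y3.87
G1 X27.86 Y15.00
; layer 2
G0 Z2.29
G0 X25.71 Y15.00
G1 X20.36 Y24.28
G1 X9.64 Y24.28
G1 X4.29 Y15.00
G1 X9.64 Y5.72
G1 X20.36 Y5.72
G1 X25.71 Y15.00
; layer 3
G0 Z3.43
G0 X23.57 Y15.00
G1 X19.29 Y22.42
G1 X10.71 Y22.42
G1 X6.43 Y15.00
G1 X10.71 Y7.58
G1 X19.29 Y7.58
G1 X23.57 Y15.00
; layer 4
G0 Z4.57
G0 X21.43 Y15.00
G1 X18.21 Y20.57
G1 X11.79 Y20.57
G1 X8.57 Y15.00
G1 X11.79 Y9.43
G1 X18.21 Y9.43
G1 X21.43 Y15.00
; layer 5
G0 Z5.71
G0 X19.29 Y15.00
G1 X17.14 Y18.71
G1 X12.86 Y18.71
G1 X10.71 Y15.00
G1 X12.86 Y11.29
G1 X17.14 Y11.29
G1 X19.29 Y15.00
; layer 6
G0 Z6.86
G0 X17.14 Y15.00
G1 X16.07 Y16.86
G1 X13.93 Y16.86
G1 X12.86 Y15.00
G1 X13.93 Y13.14
G1 X16.07 Y13.14
G1 X17.14 Y15.00
M2 ; end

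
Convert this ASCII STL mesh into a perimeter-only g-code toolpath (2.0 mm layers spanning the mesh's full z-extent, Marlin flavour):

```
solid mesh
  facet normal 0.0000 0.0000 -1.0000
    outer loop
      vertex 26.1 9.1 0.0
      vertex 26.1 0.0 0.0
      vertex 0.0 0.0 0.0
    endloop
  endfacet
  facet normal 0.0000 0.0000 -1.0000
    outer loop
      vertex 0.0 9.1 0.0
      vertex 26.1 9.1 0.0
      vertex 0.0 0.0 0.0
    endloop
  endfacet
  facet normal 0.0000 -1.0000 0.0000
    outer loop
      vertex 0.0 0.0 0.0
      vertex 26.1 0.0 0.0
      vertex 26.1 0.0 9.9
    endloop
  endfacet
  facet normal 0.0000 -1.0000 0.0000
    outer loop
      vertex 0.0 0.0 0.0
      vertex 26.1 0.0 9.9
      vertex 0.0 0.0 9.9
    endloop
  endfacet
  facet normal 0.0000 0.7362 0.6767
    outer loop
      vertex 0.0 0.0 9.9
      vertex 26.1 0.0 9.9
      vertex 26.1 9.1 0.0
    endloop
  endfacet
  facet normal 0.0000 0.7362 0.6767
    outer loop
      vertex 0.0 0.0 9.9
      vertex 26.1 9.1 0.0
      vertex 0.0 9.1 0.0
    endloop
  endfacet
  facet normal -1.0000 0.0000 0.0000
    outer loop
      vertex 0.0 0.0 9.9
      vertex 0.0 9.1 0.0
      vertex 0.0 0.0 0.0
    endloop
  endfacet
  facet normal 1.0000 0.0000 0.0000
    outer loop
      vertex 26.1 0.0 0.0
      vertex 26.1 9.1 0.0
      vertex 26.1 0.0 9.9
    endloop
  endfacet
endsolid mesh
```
; perimeter-only toolpath
G21 ; units = mm
G90 ; absolute positioning
G28 ; home
; layer 1
G0 Z2.0
G0 X0.0 Y0.0
G1 X26.1 Y0.0
G1 X26.1 Y7.3
G1 X0.0 Y7.3
G1 X0.0 Y0.0
; layer 2
G0 Z4.0
G0 X0.0 Y0.0
G1 X26.1 Y0.0
G1 X26.1 Y5.5
G1 X0.0 Y5.5
G1 X0.0 Y0.0
; layer 3
G0 Z5.9
G0 X0.0 Y0.0
G1 X26.1 Y0.0
G1 X26.1 Y3.6
G1 X0.0 Y3.6
G1 X0.0 Y0.0
; layer 4
G0 Z7.9
G0 X0.0 Y0.0
G1 X26.1 Y0.0
G1 X26.1 Y1.8
G1 X0.0 Y1.8
G1 X0.0 Y0.0
M2 ; end

The solid is a wedge (ramp): 26.1 × 9.1 mm base, rising to 9.9 mm along the y=0 edge and sloping linearly to z=0 at y=9.1. Slicing at Δz = 2.0 mm — 5 equal slices spanning the solid's height, so layer i sits at z = i·h/5 — gives 4 non-empty perimeters. Each is a 4-segment closed polygon; G0 lifts to the layer z and rapids to the start vertex, then G1 traces the edges. The cross-section shrinks linearly with z (the slice at the apex is degenerate and omitted).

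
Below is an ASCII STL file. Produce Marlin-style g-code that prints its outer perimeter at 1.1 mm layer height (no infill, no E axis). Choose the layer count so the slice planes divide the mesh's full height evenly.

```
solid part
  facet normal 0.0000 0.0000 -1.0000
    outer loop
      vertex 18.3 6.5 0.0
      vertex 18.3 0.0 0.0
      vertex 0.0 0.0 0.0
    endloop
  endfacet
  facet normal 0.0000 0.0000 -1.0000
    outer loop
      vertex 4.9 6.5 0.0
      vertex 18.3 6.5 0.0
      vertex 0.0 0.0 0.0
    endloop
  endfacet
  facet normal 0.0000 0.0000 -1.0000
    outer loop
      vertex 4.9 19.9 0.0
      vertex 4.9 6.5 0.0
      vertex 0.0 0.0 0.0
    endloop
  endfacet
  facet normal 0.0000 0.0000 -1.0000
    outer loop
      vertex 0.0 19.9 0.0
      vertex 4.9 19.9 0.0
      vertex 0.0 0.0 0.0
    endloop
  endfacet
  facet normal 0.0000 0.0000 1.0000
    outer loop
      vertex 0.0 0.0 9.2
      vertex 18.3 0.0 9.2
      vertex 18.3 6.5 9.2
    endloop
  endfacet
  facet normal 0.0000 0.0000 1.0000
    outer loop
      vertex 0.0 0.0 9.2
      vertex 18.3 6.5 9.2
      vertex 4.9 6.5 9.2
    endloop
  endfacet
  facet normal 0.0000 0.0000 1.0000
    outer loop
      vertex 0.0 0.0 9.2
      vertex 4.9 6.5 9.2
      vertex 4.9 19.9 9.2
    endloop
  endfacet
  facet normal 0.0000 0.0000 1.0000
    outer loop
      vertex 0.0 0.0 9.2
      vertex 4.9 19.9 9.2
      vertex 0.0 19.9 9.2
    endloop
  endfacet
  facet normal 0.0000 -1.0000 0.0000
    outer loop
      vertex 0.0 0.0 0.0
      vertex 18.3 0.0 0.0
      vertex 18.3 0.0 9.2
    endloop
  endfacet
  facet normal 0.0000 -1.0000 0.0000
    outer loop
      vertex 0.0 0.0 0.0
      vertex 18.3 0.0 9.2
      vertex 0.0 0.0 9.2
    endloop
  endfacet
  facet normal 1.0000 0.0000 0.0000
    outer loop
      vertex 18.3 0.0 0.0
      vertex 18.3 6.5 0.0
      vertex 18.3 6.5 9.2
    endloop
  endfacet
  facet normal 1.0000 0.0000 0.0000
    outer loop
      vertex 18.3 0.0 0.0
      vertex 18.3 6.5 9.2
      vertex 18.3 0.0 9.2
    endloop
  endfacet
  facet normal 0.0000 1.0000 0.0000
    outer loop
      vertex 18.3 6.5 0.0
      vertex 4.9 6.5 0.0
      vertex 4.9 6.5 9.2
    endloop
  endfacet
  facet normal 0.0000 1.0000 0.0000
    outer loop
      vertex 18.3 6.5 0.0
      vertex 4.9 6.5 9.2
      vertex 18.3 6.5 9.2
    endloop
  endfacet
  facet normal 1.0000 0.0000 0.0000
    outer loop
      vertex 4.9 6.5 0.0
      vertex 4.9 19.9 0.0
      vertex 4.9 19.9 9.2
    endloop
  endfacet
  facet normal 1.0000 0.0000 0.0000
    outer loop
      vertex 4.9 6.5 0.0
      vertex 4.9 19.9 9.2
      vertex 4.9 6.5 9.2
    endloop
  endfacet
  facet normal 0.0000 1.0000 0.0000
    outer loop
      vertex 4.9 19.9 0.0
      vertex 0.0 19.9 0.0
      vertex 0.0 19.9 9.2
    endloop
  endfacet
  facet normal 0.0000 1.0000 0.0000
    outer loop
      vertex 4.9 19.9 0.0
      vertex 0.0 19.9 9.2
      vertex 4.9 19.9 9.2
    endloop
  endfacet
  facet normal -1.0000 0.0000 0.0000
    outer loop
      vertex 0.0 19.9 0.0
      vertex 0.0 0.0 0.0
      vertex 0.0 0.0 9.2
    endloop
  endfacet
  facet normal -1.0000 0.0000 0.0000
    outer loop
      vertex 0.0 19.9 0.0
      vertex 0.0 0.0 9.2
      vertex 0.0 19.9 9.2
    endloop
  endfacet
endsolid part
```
; perimeter-only toolpath
G21 ; units = mm
G90 ; absolute positioning
G28 ; home
; layer 1
G0 Z1.1
G0 X0.0 Y0.0
G1 X18.3 Y0.0
G1 X18.3 Y6.5
G1 X4.9 Y6.5
G1 X4.9 Y19.9
G1 X0.0 Y19.9
G1 X0.0 Y0.0
; layer 2
G0 Z2.3
G0 X0.0 Y0.0
G1 X18.3 Y0.0
G1 X18.3 Y6.5
G1 X4.9 Y6.5
G1 X4.9 Y19.9
G1 X0.0 Y19.9
G1 X0.0 Y0.0
; layer 3
G0 Z3.4
G0 X0.0 Y0.0
G1 X18.3 Y0.0
G1 X18.3 Y6.5
G1 X4.9 Y6.5
G1 X4.9 Y19.9
G1 X0.0 Y19.9
G1 X0.0 Y0.0
; layer 4
G0 Z4.6
G0 X0.0 Y0.0
G1 X18.3 Y0.0
G1 X18.3 Y6.5
G1 X4.9 Y6.5
G1 X4.9 Y19.9
G1 X0.0 Y19.9
G1 X0.0 Y0.0
; layer 5
G0 Z5.8
G0 X0.0 Y0.0
G1 X18.3 Y0.0
G1 X18.3 Y6.5
G1 X4.9 Y6.5
G1 X4.9 Y19.9
G1 X0.0 Y19.9
G1 X0.0 Y0.0
; layer 6
G0 Z6.9
G0 X0.0 Y0.0
G1 X18.3 Y0.0
G1 X18.3 Y6.5
G1 X4.9 Y6.5
G1 X4.9 Y19.9
G1 X0.0 Y19.9
G1 X0.0 Y0.0
; layer 7
G0 Z8.0
G0 X0.0 Y0.0
G1 X18.3 Y0.0
G1 X18.3 Y6.5
G1 X4.9 Y6.5
G1 X4.9 Y19.9
G1 X0.0 Y19.9
G1 X0.0 Y0.0
; layer 8
G0 Z9.2
G0 X0.0 Y0.0
G1 X18.3 Y0.0
G1 X18.3 Y6.5
G1 X4.9 Y6.5
G1 X4.9 Y19.9
G1 X0.0 Y19.9
G1 X0.0 Y0.0
M2 ; end

The solid is an L-shaped prism: outer 18.3 × 19.9 mm, arm thicknesses ≈ 6.5 mm (horizontal) and 4.9 mm (vertical), extruded 9.2 mm in z. Slicing at Δz = 1.1 mm — 8 equal slices spanning the solid's height, so layer i sits at z = i·h/8 — gives 8 non-empty perimeters. Each is a 6-segment closed polygon; G0 lifts to the layer z and rapids to the start vertex, then G1 traces the edges.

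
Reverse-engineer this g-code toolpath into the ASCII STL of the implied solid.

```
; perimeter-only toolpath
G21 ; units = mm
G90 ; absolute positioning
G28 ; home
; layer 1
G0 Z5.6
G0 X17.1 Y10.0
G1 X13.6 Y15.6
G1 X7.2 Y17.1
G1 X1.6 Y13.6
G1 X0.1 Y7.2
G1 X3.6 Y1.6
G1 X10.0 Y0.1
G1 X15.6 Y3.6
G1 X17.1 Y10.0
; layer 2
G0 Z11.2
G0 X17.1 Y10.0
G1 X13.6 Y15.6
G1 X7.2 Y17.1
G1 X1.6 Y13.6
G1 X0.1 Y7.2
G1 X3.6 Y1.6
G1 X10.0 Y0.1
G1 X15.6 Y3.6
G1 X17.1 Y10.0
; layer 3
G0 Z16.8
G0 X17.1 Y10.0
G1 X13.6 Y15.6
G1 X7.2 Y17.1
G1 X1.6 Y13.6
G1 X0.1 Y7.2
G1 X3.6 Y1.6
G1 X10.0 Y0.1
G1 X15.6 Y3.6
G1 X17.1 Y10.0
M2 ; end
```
solid part
  facet normal 0.0000 0.0000 -1.0000
    outer loop
      vertex 7.2 17.1 0.0
      vertex 13.6 15.6 0.0
      vertex 17.1 10.0 0.0
    endloop
  endfacet
  facet normal 0.0000 0.0000 -1.0000
    outer loop
      vertex 1.6 13.6 0.0
      vertex 7.2 17.1 0.0
      vertex 17.1 10.0 0.0
    endloop
  endfacet
  facet normal 0.0000 0.0000 -1.0000
    outer loop
      vertex 0.1 7.2 0.0
      vertex 1.6 13.6 0.0
      vertex 17.1 10.0 0.0
    endloop
  endfacet
  facet normal 0.0000 0.0000 -1.0000
    outer loop
      vertex 3.6 1.6 0.0
      vertex 0.1 7.2 0.0
      vertex 17.1 10.0 0.0
    endloop
  endfacet
  facet normal 0.0000 0.0000 -1.0000
    outer loop
      vertex 10.0 0.1 0.0
      vertex 3.6 1.6 0.0
      vertex 17.1 10.0 0.0
    endloop
  endfacet
  facet normal 0.0000 0.0000 -1.0000
    outer loop
      vertex 15.6 3.6 0.0
      vertex 10.0 0.1 0.0
      vertex 17.1 10.0 0.0
    endloop
  endfacet
  facet normal 0.0000 0.0000 1.0000
    outer loop
      vertex 17.1 10.0 16.8
      vertex 13.6 15.6 16.8
      vertex 7.2 17.1 16.8
    endloop
  endfacet
  facet normal 0.0000 0.0000 1.0000
    outer loop
      vertex 17.1 10.0 16.8
      vertex 7.2 17.1 16.8
      vertex 1.6 13.6 16.8
    endloop
  endfacet
  facet normal 0.0000 0.0000 1.0000
    outer loop
      vertex 17.1 10.0 16.8
      vertex 1.6 13.6 16.8
      vertex 0.1 7.2 16.8
    endloop
  endfacet
  facet normal 0.0000 0.0000 1.0000
    outer loop
      vertex 17.1 10.0 16.8
      vertex 0.1 7.2 16.8
      vertex 3.6 1.6 16.8
    endloop
  endfacet
  facet normal 0.0000 0.0000 1.0000
    outer loop
      vertex 17.1 10.0 16.8
      vertex 3.6 1.6 16.8
      vertex 10.0 0.1 16.8
    endloop
  endfacet
  facet normal 0.0000 0.0000 1.0000
    outer loop
      vertex 17.1 10.0 16.8
      vertex 10.0 0.1 16.8
      vertex 15.6 3.6 16.8
    endloop
  endfacet
  facet normal 0.8480 0.5300 0.0000
    outer loop
      vertex 17.1 10.0 0.0
      vertex 13.6 15.6 0.0
      vertex 13.6 15.6 16.8
    endloop
  endfacet
  facet normal 0.8480 0.5300 0.0000
    outer loop
      vertex 17.1 10.0 0.0
      vertex 13.6 15.6 16.8
      vertex 17.1 10.0 16.8
    endloop
  endfacet
  facet normal 0.2282 0.9736 0.0000
    outer loop
      vertex 13.6 15.6 0.0
      vertex 7.2 17.1 0.0
      vertex 7.2 17.1 16.8
    endloop
  endfacet
  facet normal 0.2282 0.9736 0.0000
    outer loop
      vertex 13.6 15.6 0.0
      vertex 7.2 17.1 16.8
      vertex 13.6 15.6 16.8
    endloop
  endfacet
  facet normal -0.5300 0.8480 0.0000
    outer loop
      vertex 7.2 17.1 0.0
      vertex 1.6 13.6 0.0
      vertex 1.6 13.6 16.8
    endloop
  endfacet
  facet normal -0.5300 0.8480 0.0000
    outer loop
      vertex 7.2 17.1 0.0
      vertex 1.6 13.6 16.8
      vertex 7.2 17.1 16.8
    endloop
  endfacet
  facet normal -0.9736 0.2282 0.0000
    outer loop
      vertex 1.6 13.6 0.0
      vertex 0.1 7.2 0.0
      vertex 0.1 7.2 16.8
    endloop
  endfacet
  facet normal -0.9736 0.2282 0.0000
    outer loop
      vertex 1.6 13.6 0.0
      vertex 0.1 7.2 16.8
      vertex 1.6 13.6 16.8
    endloop
  endfacet
  facet normal -0.8480 -0.5300 0.0000
    outer loop
      vertex 0.1 7.2 0.0
      vertex 3.6 1.6 0.0
      vertex 3.6 1.6 16.8
    endloop
  endfacet
  facet normal -0.8480 -0.5300 0.0000
    outer loop
      vertex 0.1 7.2 0.0
      vertex 3.6 1.6 16.8
      vertex 0.1 7.2 16.8
    endloop
  endfacet
  facet normal -0.2282 -0.9736 0.0000
    outer loop
      vertex 3.6 1.6 0.0
      vertex 10.0 0.1 0.0
      vertex 10.0 0.1 16.8
    endloop
  endfacet
  facet normal -0.2282 -0.9736 0.0000
    outer loop
      vertex 3.6 1.6 0.0
      vertex 10.0 0.1 16.8
      vertex 3.6 1.6 16.8
    endloop
  endfacet
  facet normal 0.5300 -0.8480 0.0000
    outer loop
      vertex 10.0 0.1 0.0
      vertex 15.6 3.6 0.0
      vertex 15.6 3.6 16.8
    endloop
  endfacet
  facet normal 0.5300 -0.8480 0.0000
    outer loop
      vertex 10.0 0.1 0.0
      vertex 15.6 3.6 16.8
      vertex 10.0 0.1 16.8
    endloop
  endfacet
  facet normal 0.9736 -0.2282 0.0000
    outer loop
      vertex 15.6 3.6 0.0
      vertex 17.1 10.0 0.0
      vertex 17.1 10.0 16.8
    endloop
  endfacet
  facet normal 0.9736 -0.2282 0.0000
    outer loop
      vertex 15.6 3.6 0.0
      vertex 17.1 10.0 16.8
      vertex 15.6 3.6 16.8
    endloop
  endfacet
endsolid part

The G0 Z moves step by Δz≈5.6 mm. Every layer's G1 loop is the same polygon, so the solid is a straight extrusion of it from z=0 to z≈16.8. Closing with flat bottom and top caps and triangulating gives 28 facets — a regular 8-sided prism (a cylinder approximated with 8 flat sides), circumscribed radius ≈ 8.6 mm, height ≈ 16.8 mm.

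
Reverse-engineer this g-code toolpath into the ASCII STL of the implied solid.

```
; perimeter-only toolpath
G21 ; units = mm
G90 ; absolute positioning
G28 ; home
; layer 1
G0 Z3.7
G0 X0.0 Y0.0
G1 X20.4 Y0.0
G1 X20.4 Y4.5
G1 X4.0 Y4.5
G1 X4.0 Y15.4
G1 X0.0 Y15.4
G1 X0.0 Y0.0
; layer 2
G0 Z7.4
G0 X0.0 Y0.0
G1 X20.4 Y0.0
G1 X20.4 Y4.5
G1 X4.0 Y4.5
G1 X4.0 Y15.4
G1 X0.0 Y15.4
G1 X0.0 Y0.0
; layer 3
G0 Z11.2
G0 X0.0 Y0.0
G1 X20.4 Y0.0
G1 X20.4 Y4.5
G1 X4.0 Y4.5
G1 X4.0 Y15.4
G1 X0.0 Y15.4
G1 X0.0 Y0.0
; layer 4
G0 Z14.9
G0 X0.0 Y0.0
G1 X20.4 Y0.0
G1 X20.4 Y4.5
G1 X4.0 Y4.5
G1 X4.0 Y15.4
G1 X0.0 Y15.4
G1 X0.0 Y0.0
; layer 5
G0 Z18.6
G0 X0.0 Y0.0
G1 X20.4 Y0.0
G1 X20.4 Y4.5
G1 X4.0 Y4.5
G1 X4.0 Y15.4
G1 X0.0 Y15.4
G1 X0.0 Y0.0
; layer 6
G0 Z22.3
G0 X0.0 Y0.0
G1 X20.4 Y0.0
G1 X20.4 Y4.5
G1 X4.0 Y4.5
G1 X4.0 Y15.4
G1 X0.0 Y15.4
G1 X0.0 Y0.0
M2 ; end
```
solid part
  facet normal 0.0000 0.0000 -1.0000
    outer loop
      vertex 20.4 4.5 0.0
      vertex 20.4 0.0 0.0
      vertex 0.0 0.0 0.0
    endloop
  endfacet
  facet normal 0.0000 0.0000 -1.0000
    outer loop
      vertex 4.0 4.5 0.0
      vertex 20.4 4.5 0.0
      vertex 0.0 0.0 0.0
    endloop
  endfacet
  facet normal 0.0000 0.0000 -1.0000
    outer loop
      vertex 4.0 15.4 0.0
      vertex 4.0 4.5 0.0
      vertex 0.0 0.0 0.0
    endloop
  endfacet
  facet normal 0.0000 0.0000 -1.0000
    outer loop
      vertex 0.0 15.4 0.0
      vertex 4.0 15.4 0.0
      vertex 0.0 0.0 0.0
    endloop
  endfacet
  facet normal 0.0000 0.0000 1.0000
    outer loop
      vertex 0.0 0.0 22.3
      vertex 20.4 0.0 22.3
      vertex 20.4 4.5 22.3
    endloop
  endfacet
  facet normal 0.0000 0.0000 1.0000
    outer loop
      vertex 0.0 0.0 22.3
      vertex 20.4 4.5 22.3
      vertex 4.0 4.5 22.3
    endloop
  endfacet
  facet normal 0.0000 0.0000 1.0000
    outer loop
      vertex 0.0 0.0 22.3
      vertex 4.0 4.5 22.3
      vertex 4.0 15.4 22.3
    endloop
  endfacet
  facet normal 0.0000 0.0000 1.0000
    outer loop
      vertex 0.0 0.0 22.3
      vertex 4.0 15.4 22.3
      vertex 0.0 15.4 22.3
    endloop
  endfacet
  facet normal 0.0000 -1.0000 0.0000
    outer loop
      vertex 0.0 0.0 0.0
      vertex 20.4 0.0 0.0
      vertex 20.4 0.0 22.3
    endloop
  endfacet
  facet normal 0.0000 -1.0000 0.0000
    outer loop
      vertex 0.0 0.0 0.0
      vertex 20.4 0.0 22.3
      vertex 0.0 0.0 22.3
    endloop
  endfacet
  facet normal 1.0000 0.0000 0.0000
    outer loop
      vertex 20.4 0.0 0.0
      vertex 20.4 4.5 0.0
      vertex 20.4 4.5 22.3
    endloop
  endfacet
  facet normal 1.0000 0.0000 0.0000
    outer loop
      vertex 20.4 0.0 0.0
      vertex 20.4 4.5 22.3
      vertex 20.4 0.0 22.3
    endloop
  endfacet
  facet normal 0.0000 1.0000 0.0000
    outer loop
      vertex 20.4 4.5 0.0
      vertex 4.0 4.5 0.0
      vertex 4.0 4.5 22.3
    endloop
  endfacet
  facet normal 0.0000 1.0000 0.0000
    outer loop
      vertex 20.4 4.5 0.0
      vertex 4.0 4.5 22.3
      vertex 20.4 4.5 22.3
    endloop
  endfacet
  facet normal 1.0000 0.0000 0.0000
    outer loop
      vertex 4.0 4.5 0.0
      vertex 4.0 15.4 0.0
      vertex 4.0 15.4 22.3
    endloop
  endfacet
  facet normal 1.0000 0.0000 0.0000
    outer loop
      vertex 4.0 4.5 0.0
      vertex 4.0 15.4 22.3
      vertex 4.0 4.5 22.3
    endloop
  endfacet
  facet normal 0.0000 1.0000 0.0000
    outer loop
      vertex 4.0 15.4 0.0
      vertex 0.0 15.4 0.0
      vertex 0.0 15.4 22.3
    endloop
  endfacet
  facet normal 0.0000 1.0000 0.0000
    outer loop
      vertex 4.0 15.4 0.0
      vertex 0.0 15.4 22.3
      vertex 4.0 15.4 22.3
    endloop
  endfacet
  facet normal -1.0000 0.0000 0.0000
    outer loop
      vertex 0.0 15.4 0.0
      vertex 0.0 0.0 0.0
      vertex 0.0 0.0 22.3
    endloop
  endfacet
  facet normal -1.0000 0.0000 0.0000
    outer loop
      vertex 0.0 15.4 0.0
      vertex 0.0 0.0 22.3
      vertex 0.0 15.4 22.3
    endloop
  endfacet
endsolid part

The G0 Z moves step by Δz≈3.7 mm. Every layer's G1 loop is the same polygon, so the solid is a straight extrusion of it from z=0 to z≈22.3. Closing with flat bottom and top caps and triangulating gives 20 facets — an L-shaped prism: outer 20.4 × 15.4 mm, arm thicknesses ≈ 4.5 mm (horizontal) and 4 mm (vertical), extruded 22.3 mm in z.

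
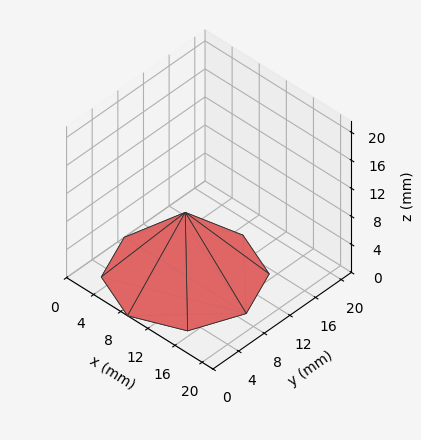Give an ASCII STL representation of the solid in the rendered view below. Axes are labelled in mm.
Reading the render: the shape is a regular 8-sided pyramid, base circumscribed radius ≈ 9 mm, apex at z ≈ 9 mm (dimensions read to the nearest mm from the axis ticks). For the STL, each face is triangulated and given an outward normal.

solid part
  facet normal 0.0000 0.0000 -1.0000
    outer loop
      vertex 9.000 18.000 0.000
      vertex 15.364 15.364 0.000
      vertex 18.000 9.000 0.000
    endloop
  endfacet
  facet normal 0.0000 0.0000 -1.0000
    outer loop
      vertex 2.636 15.364 0.000
      vertex 9.000 18.000 0.000
      vertex 18.000 9.000 0.000
    endloop
  endfacet
  facet normal 0.0000 0.0000 -1.0000
    outer loop
      vertex 0.000 9.000 0.000
      vertex 2.636 15.364 0.000
      vertex 18.000 9.000 0.000
    endloop
  endfacet
  facet normal 0.0000 0.0000 -1.0000
    outer loop
      vertex 2.636 2.636 0.000
      vertex 0.000 9.000 0.000
      vertex 18.000 9.000 0.000
    endloop
  endfacet
  facet normal 0.0000 0.0000 -1.0000
    outer loop
      vertex 9.000 0.000 0.000
      vertex 2.636 2.636 0.000
      vertex 18.000 9.000 0.000
    endloop
  endfacet
  facet normal 0.0000 0.0000 -1.0000
    outer loop
      vertex 15.364 2.636 0.000
      vertex 9.000 0.000 0.000
      vertex 18.000 9.000 0.000
    endloop
  endfacet
  facet normal 0.6786 0.2811 0.6786
    outer loop
      vertex 18.000 9.000 0.000
      vertex 15.364 15.364 0.000
      vertex 9.000 9.000 9.000
    endloop
  endfacet
  facet normal 0.2811 0.6786 0.6786
    outer loop
      vertex 15.364 15.364 0.000
      vertex 9.000 18.000 0.000
      vertex 9.000 9.000 9.000
    endloop
  endfacet
  facet normal -0.2811 0.6786 0.6786
    outer loop
      vertex 9.000 18.000 0.000
      vertex 2.636 15.364 0.000
      vertex 9.000 9.000 9.000
    endloop
  endfacet
  facet normal -0.6786 0.2811 0.6786
    outer loop
      vertex 2.636 15.364 0.000
      vertex 0.000 9.000 0.000
      vertex 9.000 9.000 9.000
    endloop
  endfacet
  facet normal -0.6786 -0.2811 0.6786
    outer loop
      vertex 0.000 9.000 0.000
      vertex 2.636 2.636 0.000
      vertex 9.000 9.000 9.000
    endloop
  endfacet
  facet normal -0.2811 -0.6786 0.6786
    outer loop
      vertex 2.636 2.636 0.000
      vertex 9.000 0.000 0.000
      vertex 9.000 9.000 9.000
    endloop
  endfacet
  facet normal 0.2811 -0.6786 0.6786
    outer loop
      vertex 9.000 0.000 0.000
      vertex 15.364 2.636 0.000
      vertex 9.000 9.000 9.000
    endloop
  endfacet
  facet normal 0.6786 -0.2811 0.6786
    outer loop
      vertex 15.364 2.636 0.000
      vertex 18.000 9.000 0.000
      vertex 9.000 9.000 9.000
    endloop
  endfacet
endsolid part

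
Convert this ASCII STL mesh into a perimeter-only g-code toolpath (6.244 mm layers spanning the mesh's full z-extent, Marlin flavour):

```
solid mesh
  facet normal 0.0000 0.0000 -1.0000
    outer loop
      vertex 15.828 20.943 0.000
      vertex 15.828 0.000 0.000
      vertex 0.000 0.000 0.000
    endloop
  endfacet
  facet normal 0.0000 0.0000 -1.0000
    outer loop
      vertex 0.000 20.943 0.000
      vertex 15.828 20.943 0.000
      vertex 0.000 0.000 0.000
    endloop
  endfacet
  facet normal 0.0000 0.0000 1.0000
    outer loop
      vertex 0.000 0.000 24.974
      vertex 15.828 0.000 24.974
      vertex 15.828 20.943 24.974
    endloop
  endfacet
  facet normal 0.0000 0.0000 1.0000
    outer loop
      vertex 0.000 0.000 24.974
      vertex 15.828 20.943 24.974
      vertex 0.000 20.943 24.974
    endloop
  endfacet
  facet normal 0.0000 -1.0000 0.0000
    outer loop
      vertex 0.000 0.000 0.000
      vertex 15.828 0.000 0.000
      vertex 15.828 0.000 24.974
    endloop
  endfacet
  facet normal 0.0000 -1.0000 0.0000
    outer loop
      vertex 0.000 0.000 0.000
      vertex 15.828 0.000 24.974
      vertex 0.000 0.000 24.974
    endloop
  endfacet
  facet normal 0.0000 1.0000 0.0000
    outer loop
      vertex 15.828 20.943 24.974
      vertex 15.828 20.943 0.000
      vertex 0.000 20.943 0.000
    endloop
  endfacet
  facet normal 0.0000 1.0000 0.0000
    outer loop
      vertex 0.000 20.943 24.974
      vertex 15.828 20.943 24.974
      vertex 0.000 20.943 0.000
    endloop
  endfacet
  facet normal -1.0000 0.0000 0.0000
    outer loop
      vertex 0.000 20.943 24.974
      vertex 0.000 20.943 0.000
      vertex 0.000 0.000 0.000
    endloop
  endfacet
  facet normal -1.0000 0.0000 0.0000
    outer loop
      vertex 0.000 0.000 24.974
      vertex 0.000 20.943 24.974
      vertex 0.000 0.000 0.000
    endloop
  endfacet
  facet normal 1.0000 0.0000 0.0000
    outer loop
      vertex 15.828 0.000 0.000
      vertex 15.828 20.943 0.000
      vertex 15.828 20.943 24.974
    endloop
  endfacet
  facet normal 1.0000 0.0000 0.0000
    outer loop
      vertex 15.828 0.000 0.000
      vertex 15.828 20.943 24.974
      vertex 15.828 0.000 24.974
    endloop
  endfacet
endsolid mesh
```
; perimeter-only toolpath
G21 ; units = mm
G90 ; absolute positioning
G28 ; home
; layer 1
G0 Z6.244
G0 X0.000 Y0.000
G1 X15.828 Y0.000
G1 X15.828 Y20.943
G1 X0.000 Y20.943
G1 X0.000 Y0.000
; layer 2
G0 Z12.487
G0 X0.000 Y0.000
G1 X15.828 Y0.000
G1 X15.828 Y20.943
G1 X0.000 Y20.943
G1 X0.000 Y0.000
; layer 3
G0 Z18.730
G0 X0.000 Y0.000
G1 X15.828 Y0.000
G1 X15.828 Y20.943
G1 X0.000 Y20.943
G1 X0.000 Y0.000
; layer 4
G0 Z24.974
G0 X0.000 Y0.000
G1 X15.828 Y0.000
G1 X15.828 Y20.943
G1 X0.000 Y20.943
G1 X0.000 Y0.000
M2 ; end

The solid is a rectangular box, roughly 15.8 × 20.9 mm footprint and 25 mm tall. Slicing at Δz = 6.244 mm — 4 equal slices spanning the solid's height, so layer i sits at z = i·h/4 — gives 4 non-empty perimeters. Each is a 4-segment closed polygon; G0 lifts to the layer z and rapids to the start vertex, then G1 traces the edges.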